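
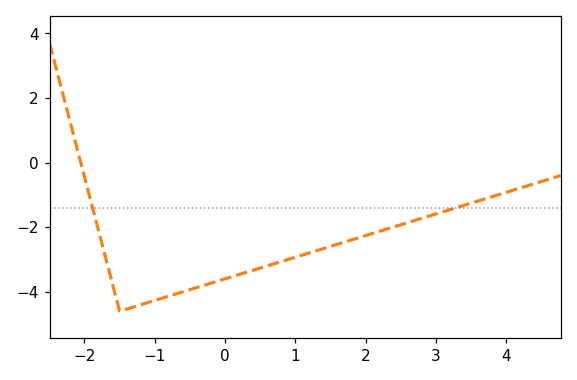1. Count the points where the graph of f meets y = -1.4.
2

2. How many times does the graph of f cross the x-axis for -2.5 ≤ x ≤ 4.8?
1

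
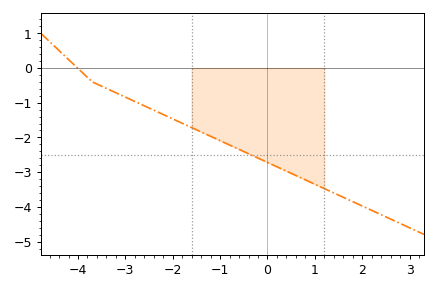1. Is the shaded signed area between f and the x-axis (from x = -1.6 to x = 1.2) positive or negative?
negative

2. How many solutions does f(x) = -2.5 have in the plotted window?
1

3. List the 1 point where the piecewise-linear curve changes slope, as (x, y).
(-3.7, -0.4)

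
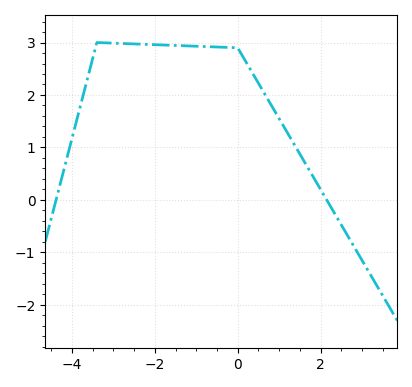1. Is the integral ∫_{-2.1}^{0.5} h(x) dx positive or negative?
positive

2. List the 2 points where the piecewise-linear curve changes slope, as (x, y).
(-3.4, 3); (0, 2.9)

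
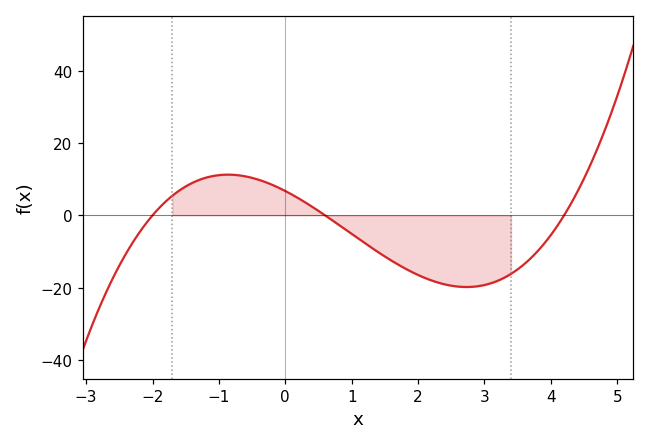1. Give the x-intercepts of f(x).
-2, 0.6, 4.2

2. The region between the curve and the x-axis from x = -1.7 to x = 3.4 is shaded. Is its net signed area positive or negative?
negative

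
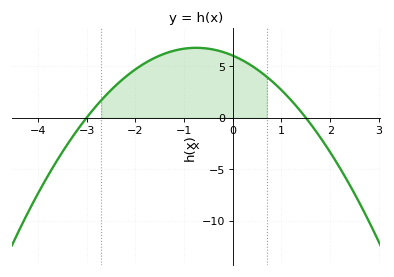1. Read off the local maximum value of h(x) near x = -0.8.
6.78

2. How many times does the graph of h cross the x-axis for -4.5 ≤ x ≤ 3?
2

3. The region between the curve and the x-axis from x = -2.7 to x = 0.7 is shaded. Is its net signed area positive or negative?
positive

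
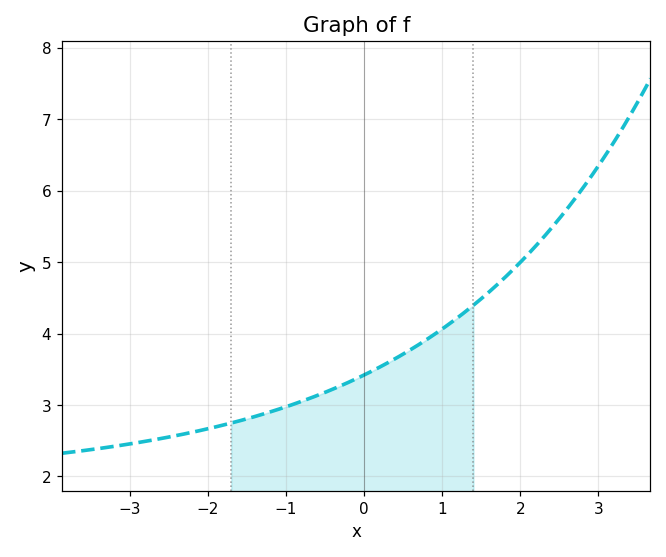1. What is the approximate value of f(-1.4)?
2.8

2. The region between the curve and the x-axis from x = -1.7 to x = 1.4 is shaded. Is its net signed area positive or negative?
positive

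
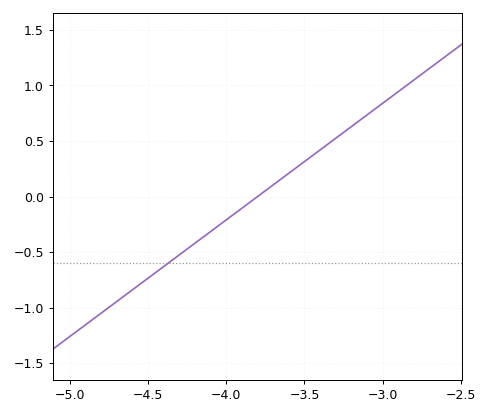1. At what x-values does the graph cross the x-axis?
-3.8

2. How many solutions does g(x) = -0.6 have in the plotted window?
1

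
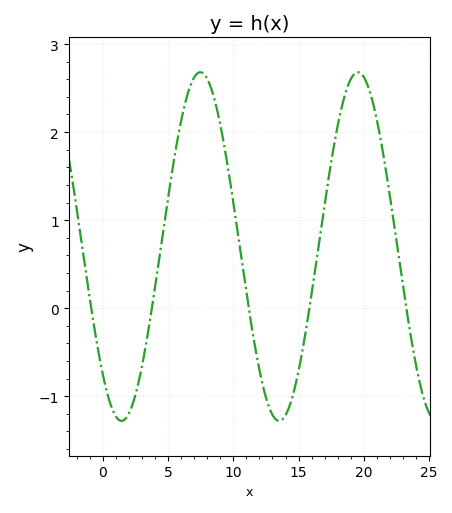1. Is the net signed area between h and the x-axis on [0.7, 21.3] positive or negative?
positive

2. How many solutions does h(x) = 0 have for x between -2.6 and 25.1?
5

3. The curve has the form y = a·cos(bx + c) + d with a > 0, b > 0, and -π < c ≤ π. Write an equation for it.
y = 1.98cos(0.52x + 2.4) + 0.7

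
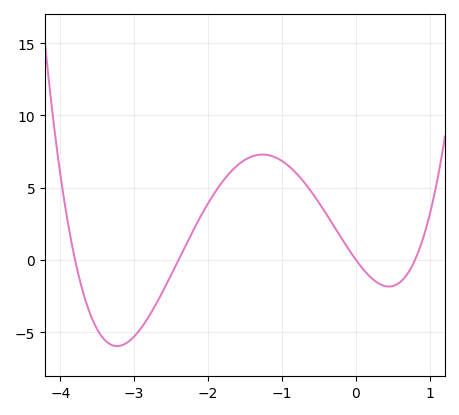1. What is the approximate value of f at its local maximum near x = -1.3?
7.5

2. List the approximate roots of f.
-3.8, -2.4, 0, 0.8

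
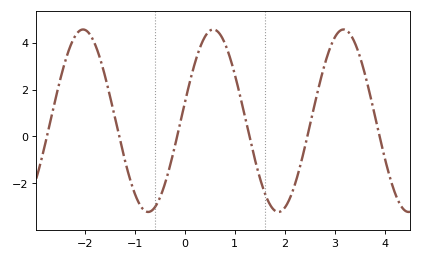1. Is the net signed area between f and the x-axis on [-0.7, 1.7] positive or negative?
positive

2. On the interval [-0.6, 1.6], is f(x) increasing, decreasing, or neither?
neither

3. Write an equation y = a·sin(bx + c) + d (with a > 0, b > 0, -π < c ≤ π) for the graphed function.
y = 3.89sin(2.4x + 0.2) + 0.67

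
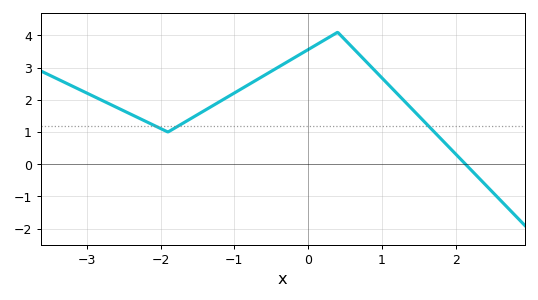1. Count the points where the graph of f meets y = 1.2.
3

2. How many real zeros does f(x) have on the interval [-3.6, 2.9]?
1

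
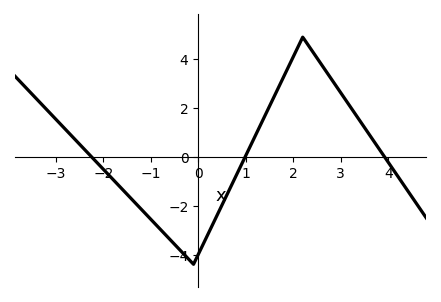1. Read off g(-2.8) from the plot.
1.2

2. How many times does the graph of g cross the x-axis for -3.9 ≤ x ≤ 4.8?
3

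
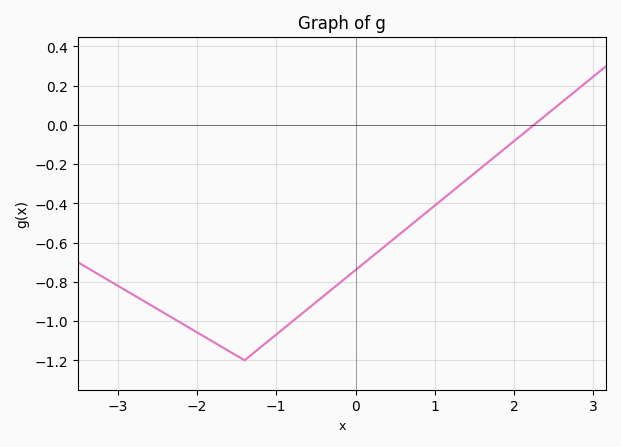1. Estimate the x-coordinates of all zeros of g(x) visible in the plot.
2.25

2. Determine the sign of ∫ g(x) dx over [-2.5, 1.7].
negative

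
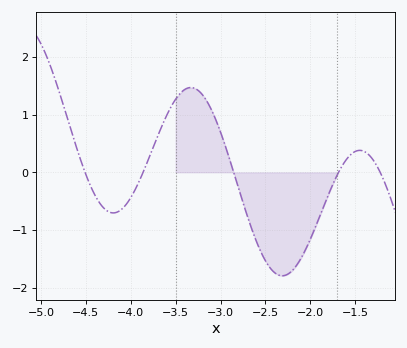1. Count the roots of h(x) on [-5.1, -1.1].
5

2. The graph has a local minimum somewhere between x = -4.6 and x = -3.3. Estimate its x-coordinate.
-4.2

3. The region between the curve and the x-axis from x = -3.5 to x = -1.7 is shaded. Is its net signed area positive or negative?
negative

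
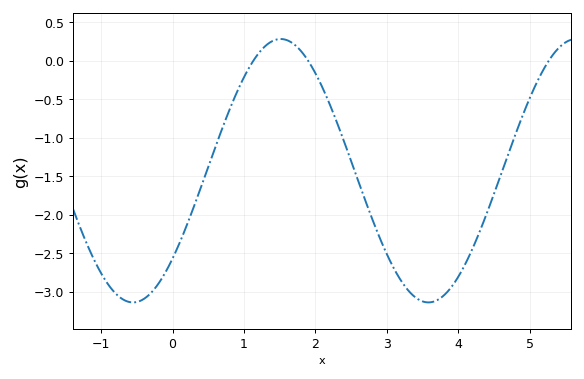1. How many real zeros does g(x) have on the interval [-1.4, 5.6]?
3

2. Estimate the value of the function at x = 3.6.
-3.15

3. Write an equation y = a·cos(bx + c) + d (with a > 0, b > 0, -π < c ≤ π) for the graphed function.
y = 1.71cos(1.5x - 2.3) - 1.43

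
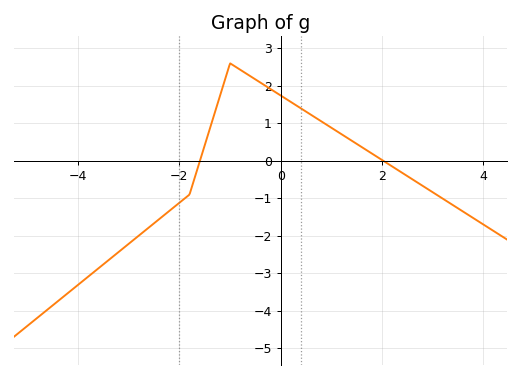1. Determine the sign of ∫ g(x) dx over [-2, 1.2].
positive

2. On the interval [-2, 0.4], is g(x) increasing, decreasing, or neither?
neither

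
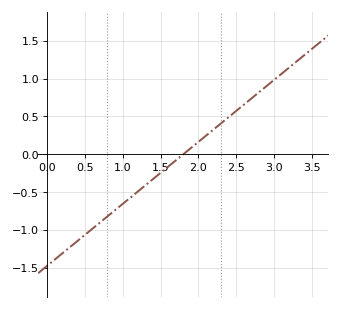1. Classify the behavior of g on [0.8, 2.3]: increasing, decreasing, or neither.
increasing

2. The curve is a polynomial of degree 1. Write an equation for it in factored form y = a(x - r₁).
y = 0.82(x - 1.8)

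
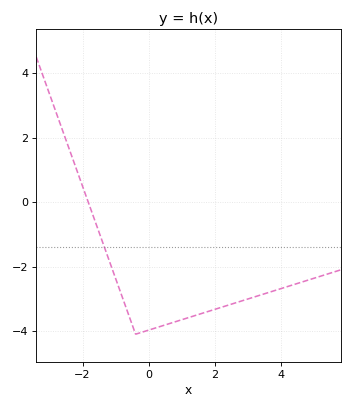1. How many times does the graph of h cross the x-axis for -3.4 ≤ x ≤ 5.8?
1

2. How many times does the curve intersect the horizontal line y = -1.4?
1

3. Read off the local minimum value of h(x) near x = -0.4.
-4.1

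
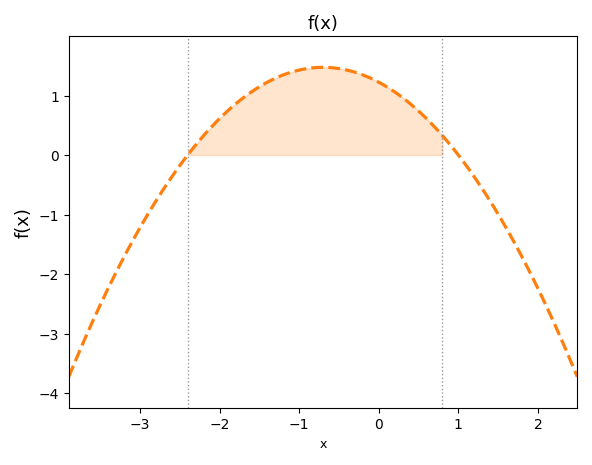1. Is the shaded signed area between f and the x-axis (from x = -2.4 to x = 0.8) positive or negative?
positive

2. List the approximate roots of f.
-2.4, 1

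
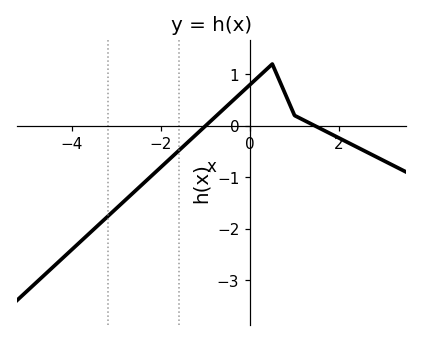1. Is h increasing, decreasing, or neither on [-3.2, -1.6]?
increasing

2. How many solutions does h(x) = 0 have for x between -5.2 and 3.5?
2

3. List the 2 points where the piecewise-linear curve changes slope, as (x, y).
(0.5, 1.2); (1, 0.2)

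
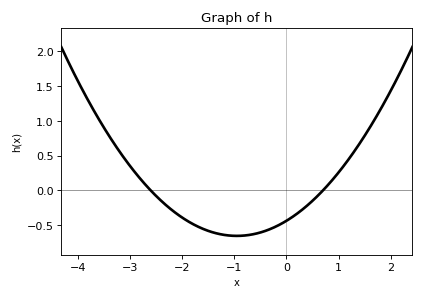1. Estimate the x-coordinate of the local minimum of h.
-0.9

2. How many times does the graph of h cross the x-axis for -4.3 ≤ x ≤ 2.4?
2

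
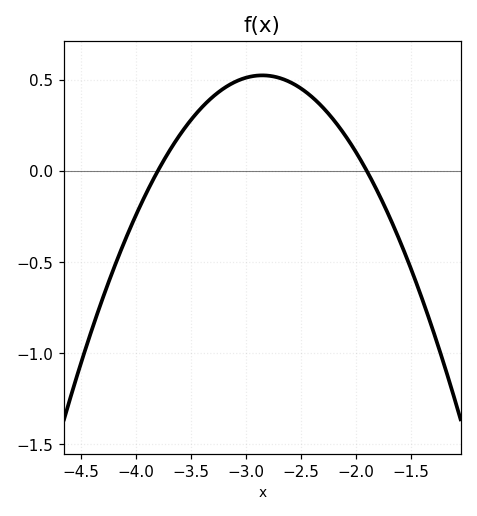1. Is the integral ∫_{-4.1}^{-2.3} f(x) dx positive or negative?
positive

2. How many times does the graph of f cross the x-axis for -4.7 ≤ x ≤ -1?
2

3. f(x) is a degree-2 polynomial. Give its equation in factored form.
y = -0.58(x + 3.8)(x + 1.9)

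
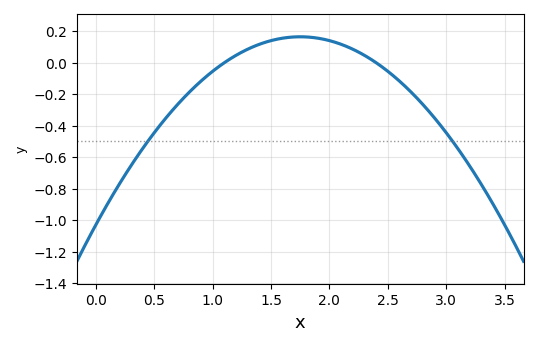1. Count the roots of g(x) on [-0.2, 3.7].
2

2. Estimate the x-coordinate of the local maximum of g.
1.75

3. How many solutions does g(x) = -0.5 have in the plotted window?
2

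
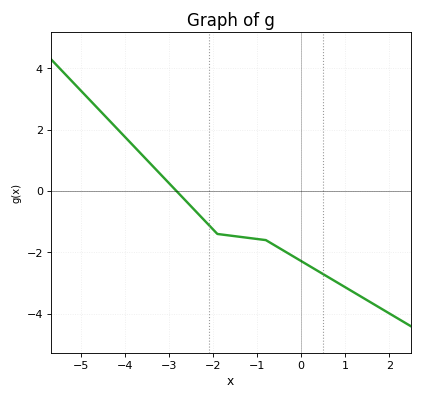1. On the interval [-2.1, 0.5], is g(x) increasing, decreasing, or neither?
decreasing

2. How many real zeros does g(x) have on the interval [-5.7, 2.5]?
1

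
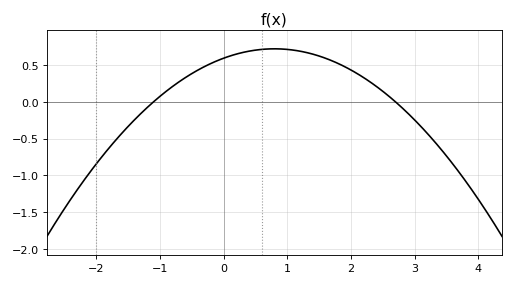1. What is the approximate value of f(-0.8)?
0.21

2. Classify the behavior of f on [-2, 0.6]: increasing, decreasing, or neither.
increasing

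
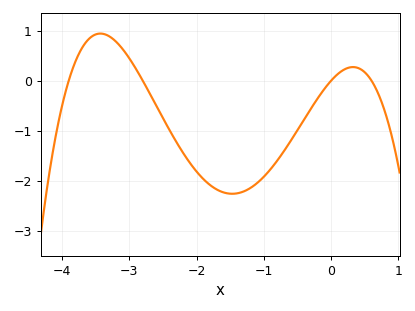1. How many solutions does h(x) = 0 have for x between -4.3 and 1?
4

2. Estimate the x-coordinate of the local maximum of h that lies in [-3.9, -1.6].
-3.4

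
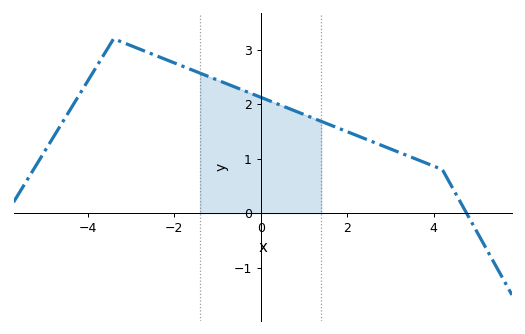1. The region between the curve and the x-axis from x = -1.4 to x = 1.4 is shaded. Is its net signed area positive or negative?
positive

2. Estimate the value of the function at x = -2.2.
2.8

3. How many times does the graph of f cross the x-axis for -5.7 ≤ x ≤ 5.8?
1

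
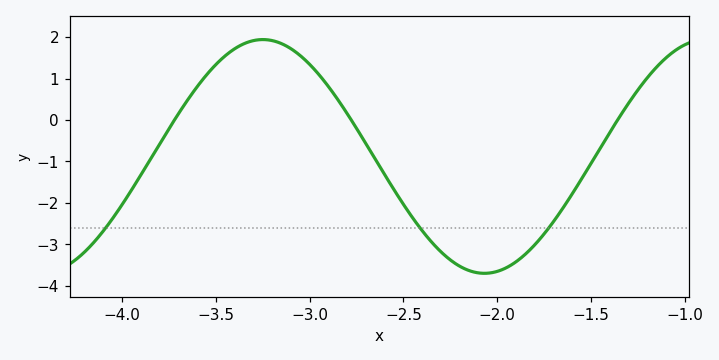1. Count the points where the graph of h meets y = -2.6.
3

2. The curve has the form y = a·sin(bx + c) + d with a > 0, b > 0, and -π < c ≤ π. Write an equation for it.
y = 2.82sin(2.66x - 2.35) - 0.88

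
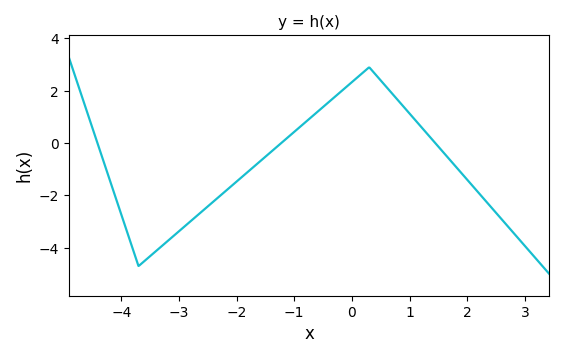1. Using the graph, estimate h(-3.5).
-4.32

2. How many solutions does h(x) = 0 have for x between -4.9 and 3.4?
3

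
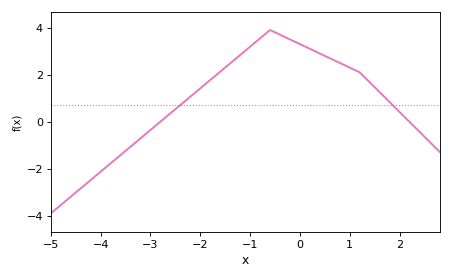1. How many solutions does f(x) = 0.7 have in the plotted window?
2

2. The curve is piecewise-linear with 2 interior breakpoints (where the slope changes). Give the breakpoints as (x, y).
(-0.6, 3.9); (1.2, 2.1)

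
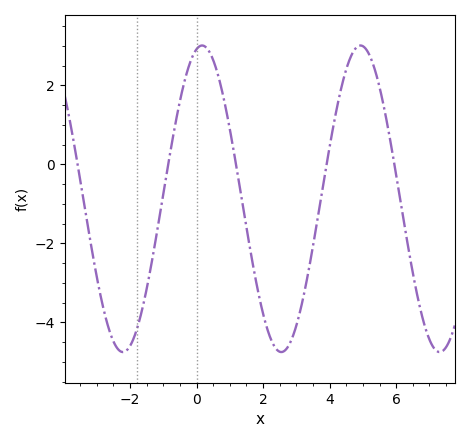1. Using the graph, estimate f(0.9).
1.4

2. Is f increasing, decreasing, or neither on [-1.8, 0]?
increasing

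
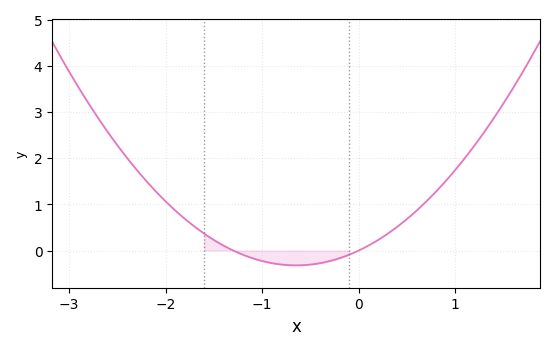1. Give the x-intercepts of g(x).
-1.3, 0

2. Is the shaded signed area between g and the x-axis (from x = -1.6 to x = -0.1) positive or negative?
negative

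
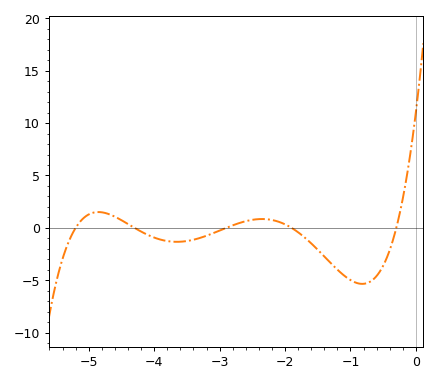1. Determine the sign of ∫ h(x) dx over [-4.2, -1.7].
negative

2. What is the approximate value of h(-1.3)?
-3.5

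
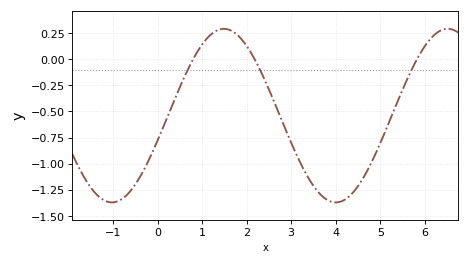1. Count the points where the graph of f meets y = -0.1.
3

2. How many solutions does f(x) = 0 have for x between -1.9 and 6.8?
3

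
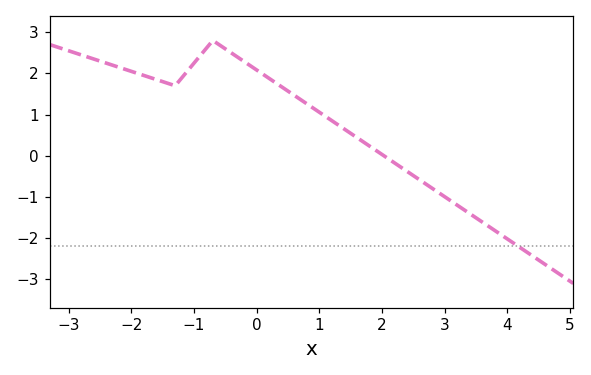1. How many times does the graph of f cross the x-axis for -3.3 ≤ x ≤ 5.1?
1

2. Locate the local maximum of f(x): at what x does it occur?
-0.7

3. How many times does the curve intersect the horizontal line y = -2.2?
1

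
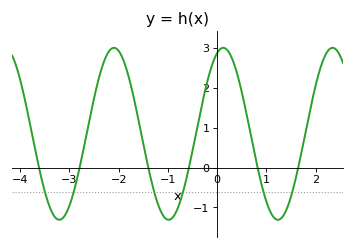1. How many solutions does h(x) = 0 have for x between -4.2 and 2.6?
6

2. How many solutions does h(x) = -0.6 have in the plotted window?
6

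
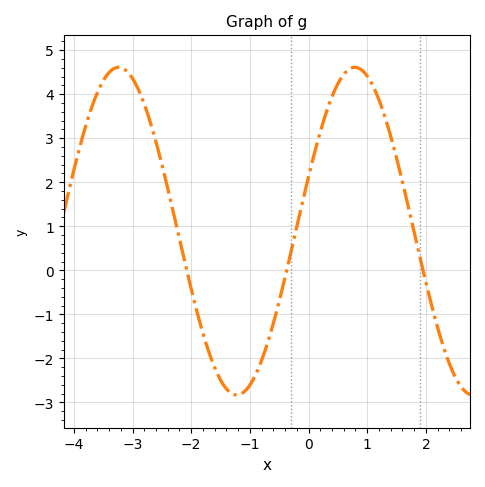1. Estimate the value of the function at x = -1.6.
-2.2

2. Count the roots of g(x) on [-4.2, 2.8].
3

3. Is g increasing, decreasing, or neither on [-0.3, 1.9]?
neither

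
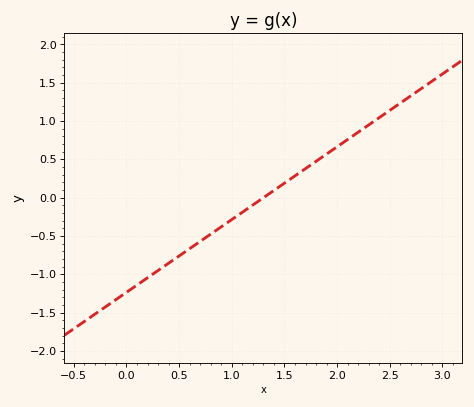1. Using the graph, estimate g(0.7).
-0.55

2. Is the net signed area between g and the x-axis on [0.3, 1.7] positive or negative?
negative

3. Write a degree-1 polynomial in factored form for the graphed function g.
y = 0.95(x - 1.3)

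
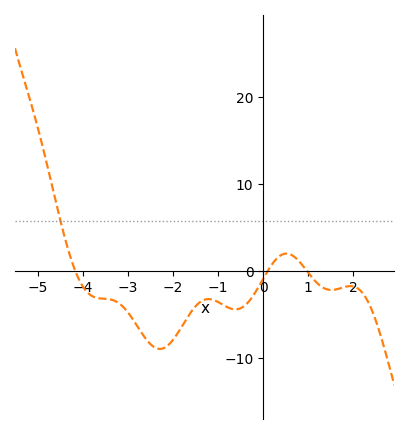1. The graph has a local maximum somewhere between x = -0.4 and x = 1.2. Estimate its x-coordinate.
0.6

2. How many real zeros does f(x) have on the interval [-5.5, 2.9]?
3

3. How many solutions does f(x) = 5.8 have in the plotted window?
1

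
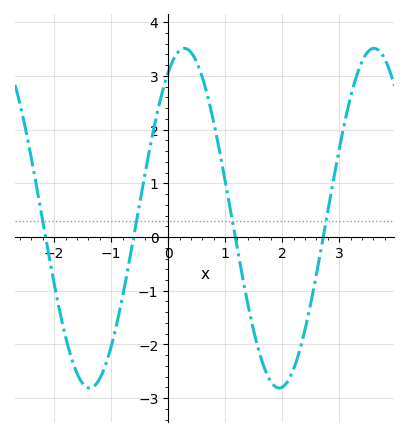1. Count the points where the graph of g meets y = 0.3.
4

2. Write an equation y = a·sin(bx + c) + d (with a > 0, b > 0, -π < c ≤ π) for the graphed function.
y = 3.16sin(1.89x + 1.03) + 0.35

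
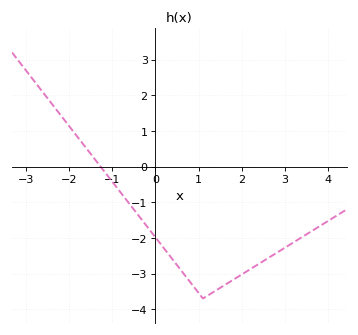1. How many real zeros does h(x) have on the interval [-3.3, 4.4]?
1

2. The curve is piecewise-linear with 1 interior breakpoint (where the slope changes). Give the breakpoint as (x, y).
(1.1, -3.7)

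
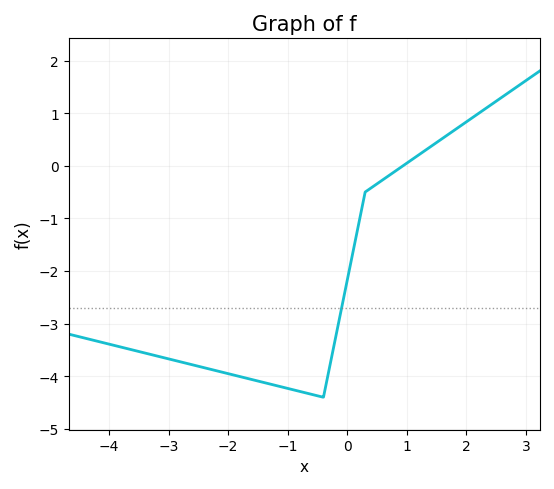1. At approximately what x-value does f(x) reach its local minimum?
-0.403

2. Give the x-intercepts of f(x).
0.937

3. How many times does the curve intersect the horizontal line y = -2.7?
1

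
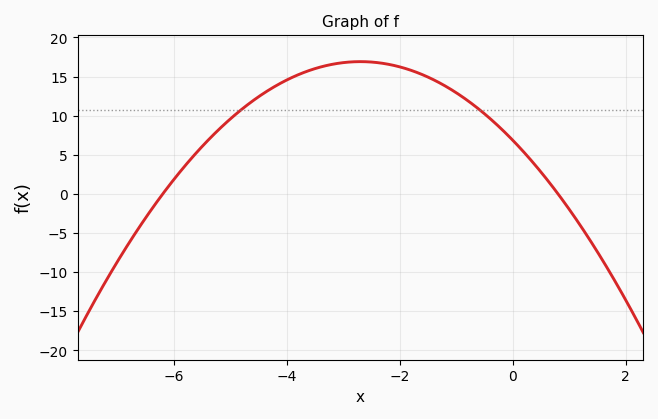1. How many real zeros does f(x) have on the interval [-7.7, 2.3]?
2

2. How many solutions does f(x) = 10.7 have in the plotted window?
2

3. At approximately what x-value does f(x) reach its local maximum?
-2.6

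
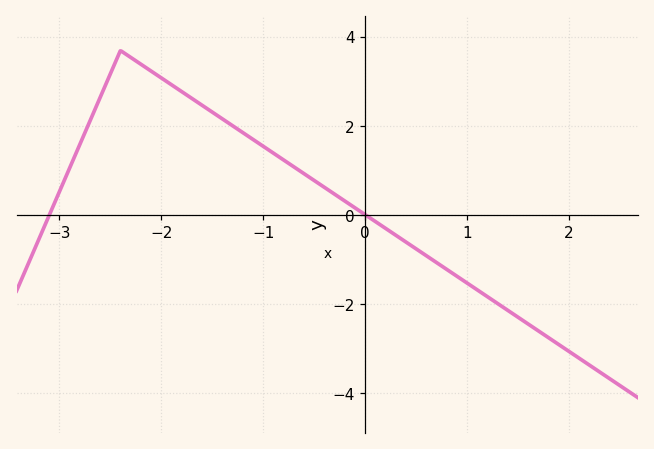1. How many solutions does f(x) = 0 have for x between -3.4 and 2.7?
2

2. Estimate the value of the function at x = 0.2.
-0.2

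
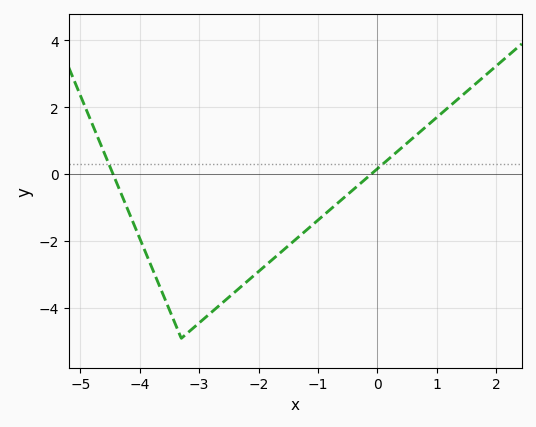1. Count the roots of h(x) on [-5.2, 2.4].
2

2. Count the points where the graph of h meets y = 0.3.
2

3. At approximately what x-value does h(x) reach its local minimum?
-3.3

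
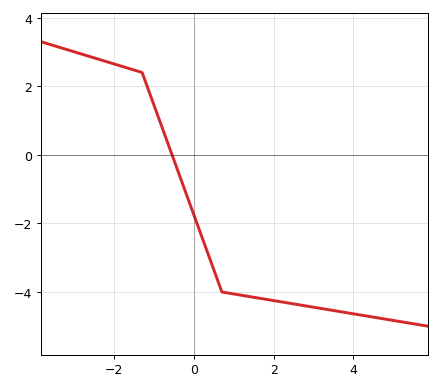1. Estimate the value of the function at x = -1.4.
2.44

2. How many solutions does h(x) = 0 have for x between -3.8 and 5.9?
1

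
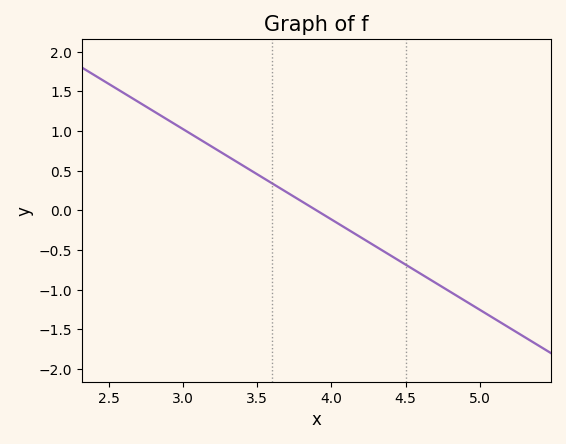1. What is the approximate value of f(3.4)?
0.55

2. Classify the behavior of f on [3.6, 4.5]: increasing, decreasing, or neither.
decreasing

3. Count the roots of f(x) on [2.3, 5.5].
1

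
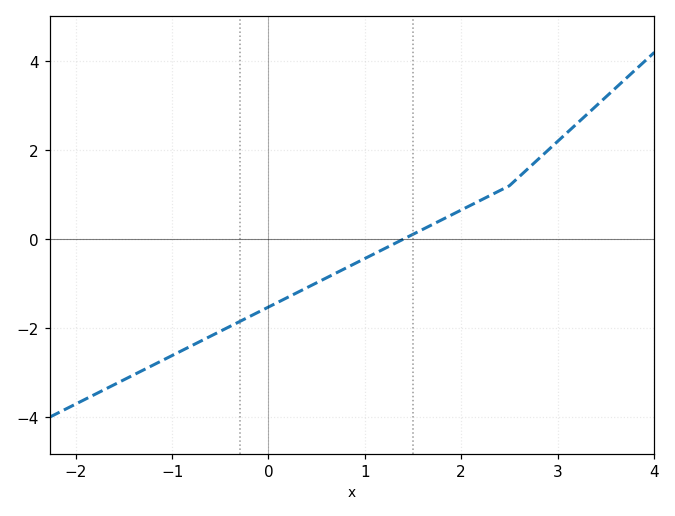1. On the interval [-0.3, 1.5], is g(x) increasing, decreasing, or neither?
increasing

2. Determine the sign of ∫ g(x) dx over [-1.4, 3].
negative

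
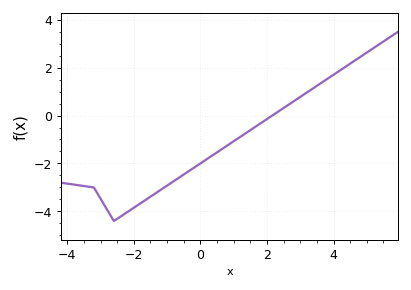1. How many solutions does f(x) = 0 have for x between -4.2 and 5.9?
1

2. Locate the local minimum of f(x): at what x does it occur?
-2.6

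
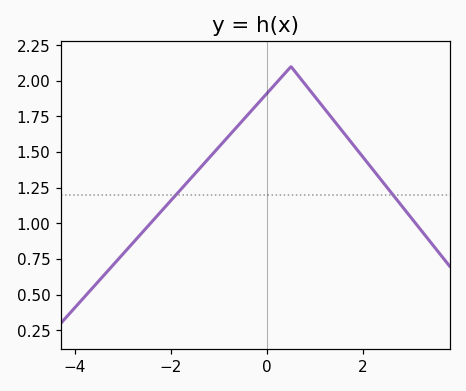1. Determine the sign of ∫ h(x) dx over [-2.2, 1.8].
positive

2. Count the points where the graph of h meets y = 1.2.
2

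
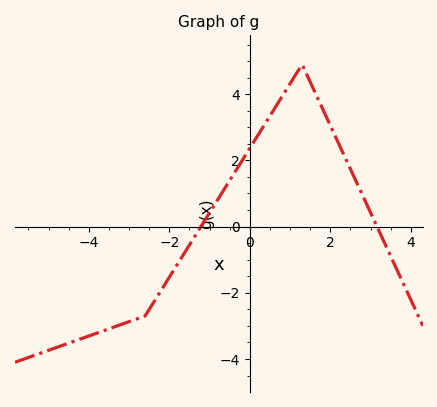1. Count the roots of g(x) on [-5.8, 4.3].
2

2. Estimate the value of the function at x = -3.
-2.87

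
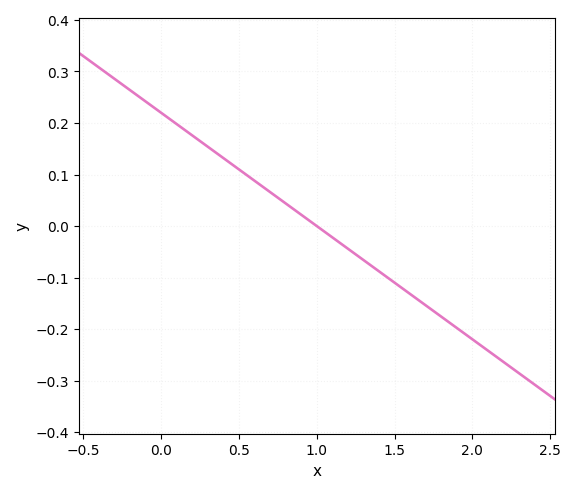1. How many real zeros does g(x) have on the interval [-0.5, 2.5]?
1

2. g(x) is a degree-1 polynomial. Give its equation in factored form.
y = -0.22(x - 1)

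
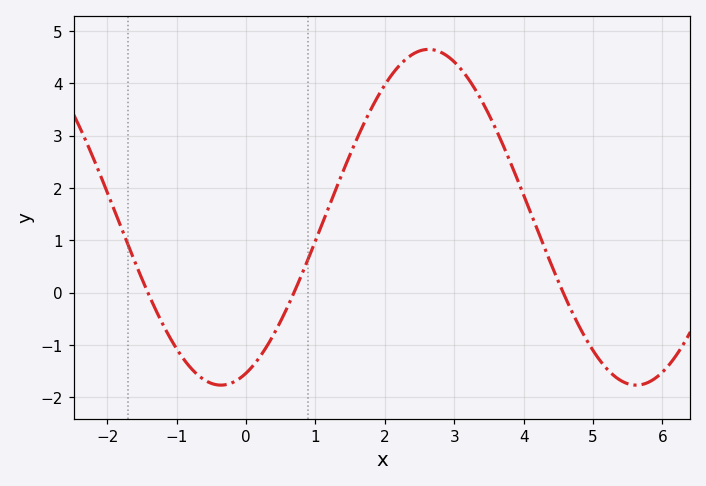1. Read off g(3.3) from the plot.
3.89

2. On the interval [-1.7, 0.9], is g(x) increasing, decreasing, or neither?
neither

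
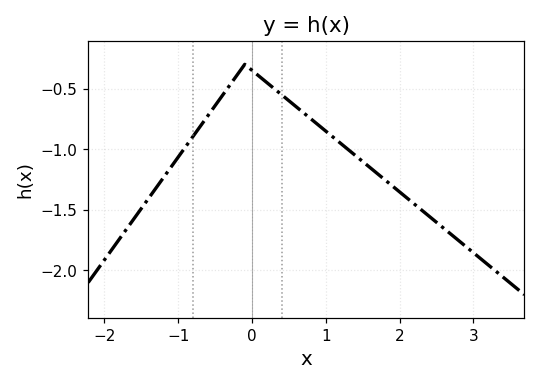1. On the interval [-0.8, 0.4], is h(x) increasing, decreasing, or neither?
neither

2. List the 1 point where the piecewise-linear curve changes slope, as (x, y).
(-0.1, -0.3)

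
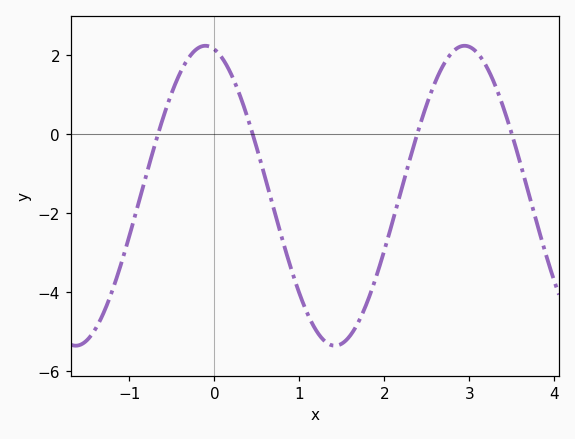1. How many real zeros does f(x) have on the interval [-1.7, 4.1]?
4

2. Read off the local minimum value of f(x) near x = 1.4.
-5.4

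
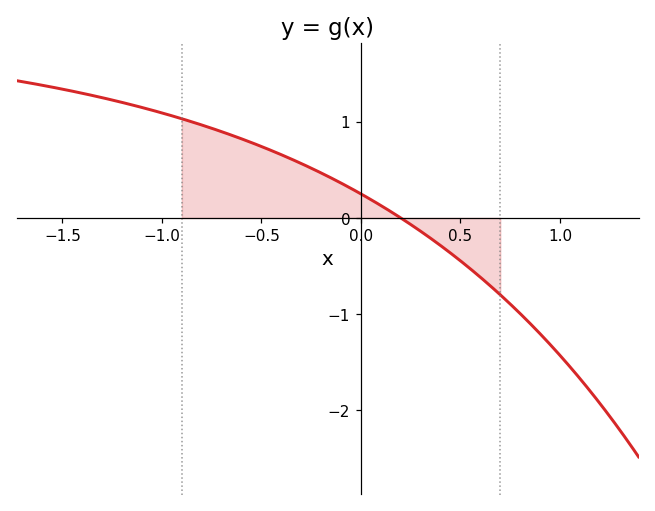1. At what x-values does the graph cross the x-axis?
0.2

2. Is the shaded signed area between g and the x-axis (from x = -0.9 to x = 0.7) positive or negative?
positive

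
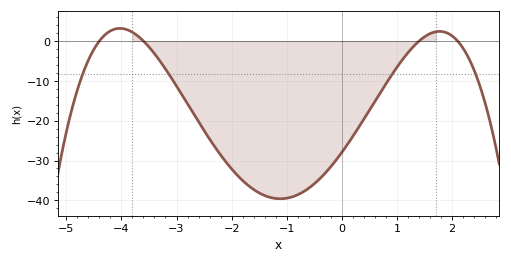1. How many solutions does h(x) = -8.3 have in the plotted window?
4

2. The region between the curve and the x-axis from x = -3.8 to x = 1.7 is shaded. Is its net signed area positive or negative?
negative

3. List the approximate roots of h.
-4.4, -3.6, 1.4, 2.2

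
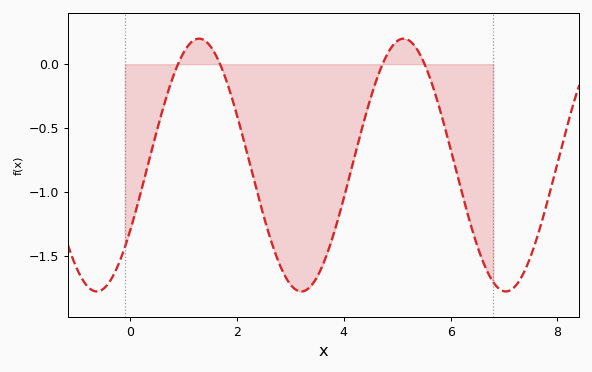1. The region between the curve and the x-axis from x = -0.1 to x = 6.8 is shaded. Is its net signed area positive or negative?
negative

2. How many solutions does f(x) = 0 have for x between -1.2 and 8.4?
4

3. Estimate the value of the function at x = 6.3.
-1.14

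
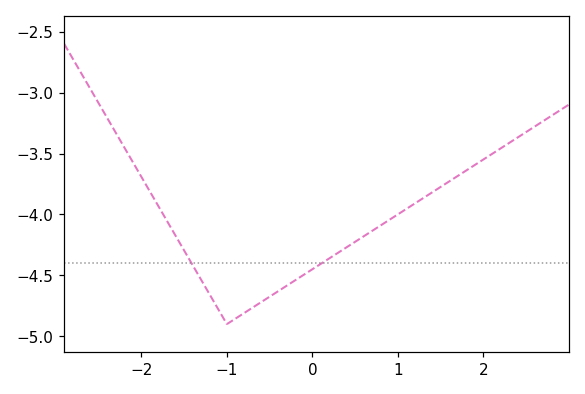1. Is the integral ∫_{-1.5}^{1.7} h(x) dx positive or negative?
negative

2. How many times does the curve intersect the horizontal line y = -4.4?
2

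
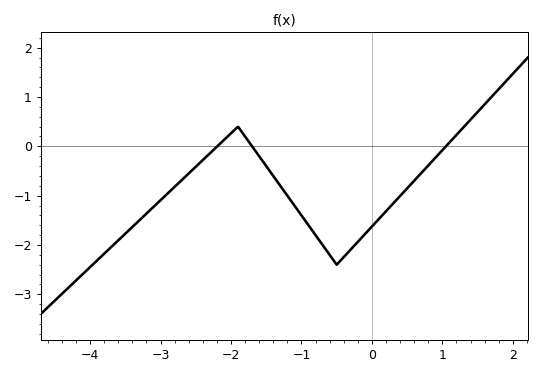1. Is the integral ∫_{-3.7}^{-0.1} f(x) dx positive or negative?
negative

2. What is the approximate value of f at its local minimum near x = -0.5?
-2.4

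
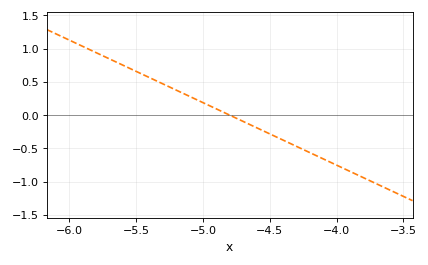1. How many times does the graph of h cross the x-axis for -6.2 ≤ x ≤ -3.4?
1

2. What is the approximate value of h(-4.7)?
-0.1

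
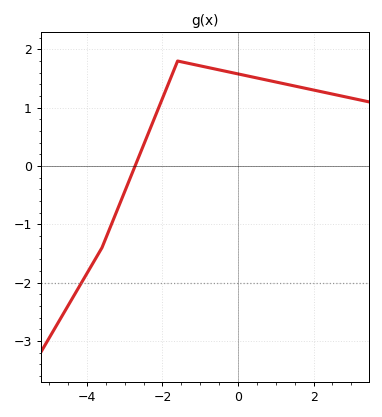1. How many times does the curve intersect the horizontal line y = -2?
1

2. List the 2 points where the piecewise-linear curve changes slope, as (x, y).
(-3.6, -1.4); (-1.6, 1.8)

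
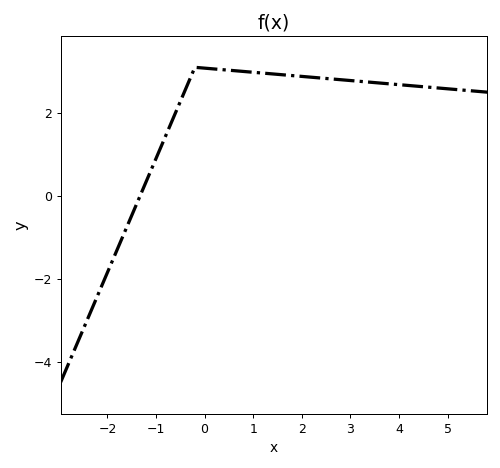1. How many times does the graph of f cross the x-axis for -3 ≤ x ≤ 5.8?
1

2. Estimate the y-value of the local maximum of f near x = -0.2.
3.1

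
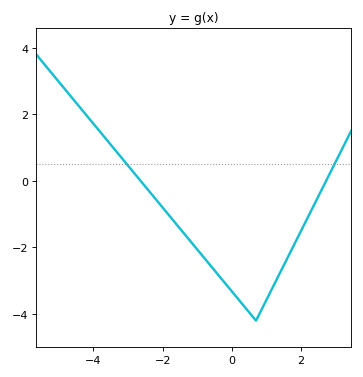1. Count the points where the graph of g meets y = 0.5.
2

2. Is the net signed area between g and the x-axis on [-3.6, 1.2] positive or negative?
negative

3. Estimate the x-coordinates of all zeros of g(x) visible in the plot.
-2.64, 2.73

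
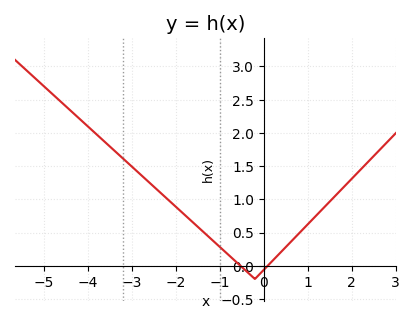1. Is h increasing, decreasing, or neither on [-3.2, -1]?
decreasing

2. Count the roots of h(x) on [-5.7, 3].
2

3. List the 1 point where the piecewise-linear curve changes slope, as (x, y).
(-0.2, -0.2)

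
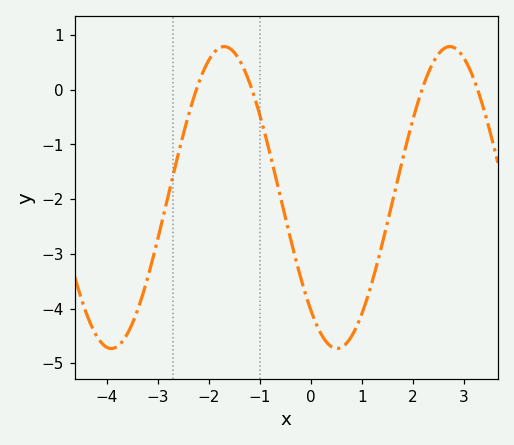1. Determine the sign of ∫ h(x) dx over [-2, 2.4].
negative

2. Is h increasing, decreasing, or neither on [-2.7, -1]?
neither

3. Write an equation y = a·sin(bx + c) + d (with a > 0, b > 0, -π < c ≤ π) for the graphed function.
y = 2.76sin(1.42x - 2.3) - 1.97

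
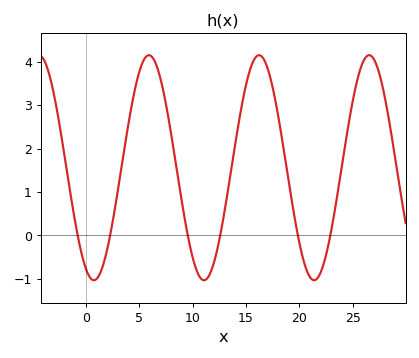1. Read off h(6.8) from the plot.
3.8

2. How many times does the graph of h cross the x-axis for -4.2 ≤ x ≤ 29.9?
6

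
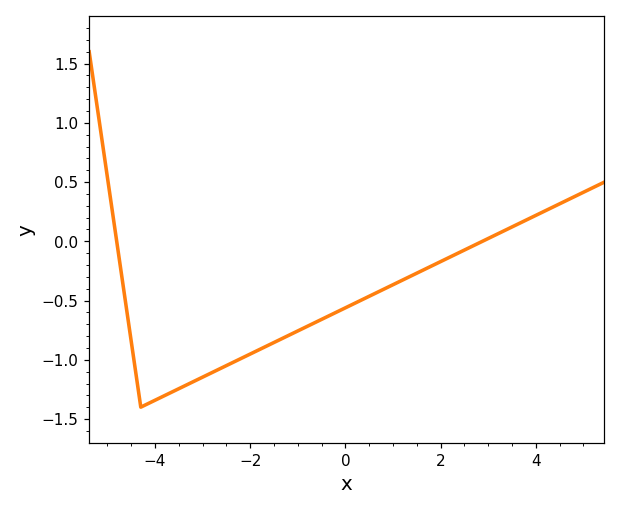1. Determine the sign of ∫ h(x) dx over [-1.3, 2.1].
negative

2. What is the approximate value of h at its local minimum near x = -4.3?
-1.4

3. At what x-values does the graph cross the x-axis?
-4.81, 2.88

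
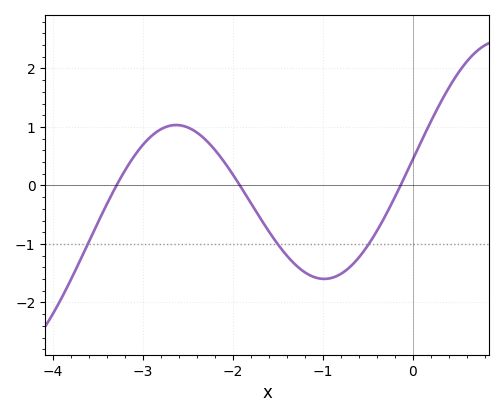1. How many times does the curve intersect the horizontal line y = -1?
3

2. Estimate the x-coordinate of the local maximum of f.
-2.6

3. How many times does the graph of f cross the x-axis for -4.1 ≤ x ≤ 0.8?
3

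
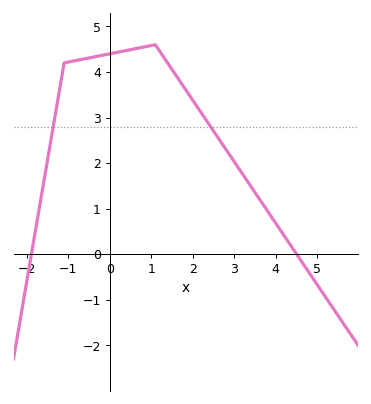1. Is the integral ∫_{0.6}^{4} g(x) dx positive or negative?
positive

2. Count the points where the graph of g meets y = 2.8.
2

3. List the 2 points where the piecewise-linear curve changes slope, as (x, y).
(-1.1, 4.2); (1.1, 4.6)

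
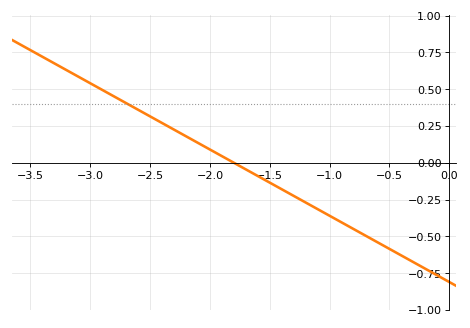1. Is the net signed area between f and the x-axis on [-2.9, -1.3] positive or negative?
positive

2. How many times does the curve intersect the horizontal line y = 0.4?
1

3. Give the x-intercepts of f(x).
-1.8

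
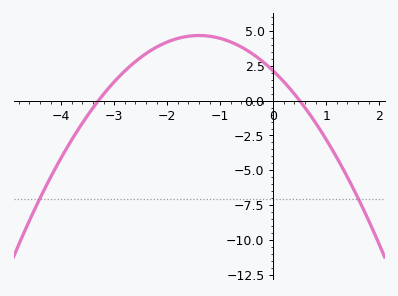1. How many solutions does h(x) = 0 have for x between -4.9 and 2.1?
2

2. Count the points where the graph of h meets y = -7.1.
2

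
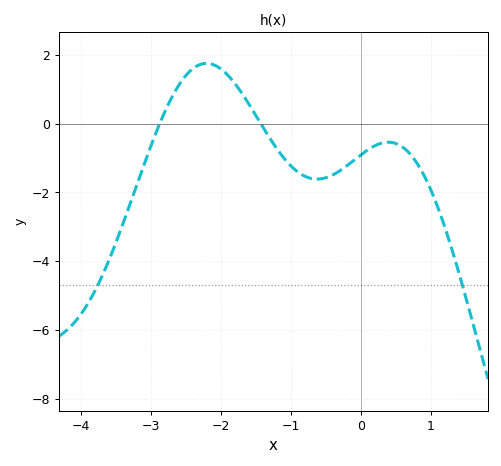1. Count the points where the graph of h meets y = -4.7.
2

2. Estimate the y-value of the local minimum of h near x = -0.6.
-1.6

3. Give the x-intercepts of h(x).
-2.9, -1.4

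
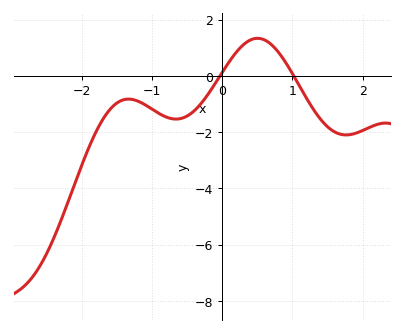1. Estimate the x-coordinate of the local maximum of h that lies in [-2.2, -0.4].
-1.33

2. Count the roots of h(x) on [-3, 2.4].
2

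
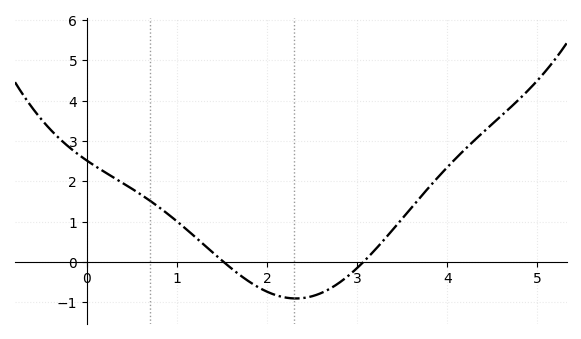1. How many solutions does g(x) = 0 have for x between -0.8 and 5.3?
2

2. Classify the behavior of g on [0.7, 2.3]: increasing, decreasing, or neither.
decreasing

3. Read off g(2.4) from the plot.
-0.89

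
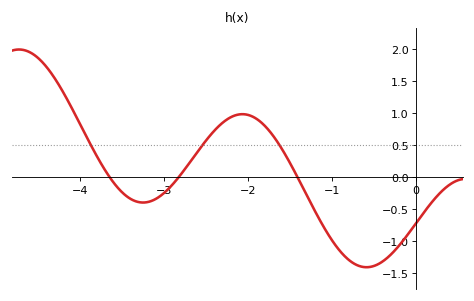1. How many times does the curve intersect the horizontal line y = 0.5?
3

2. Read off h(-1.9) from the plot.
0.9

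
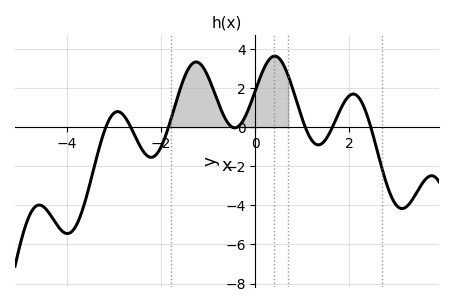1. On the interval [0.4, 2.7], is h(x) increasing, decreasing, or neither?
neither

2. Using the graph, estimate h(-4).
-5.44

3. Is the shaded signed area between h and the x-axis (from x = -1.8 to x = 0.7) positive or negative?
positive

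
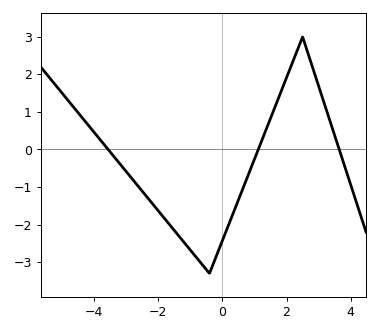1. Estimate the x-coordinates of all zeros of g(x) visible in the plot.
-3.6, 1.2, 3.6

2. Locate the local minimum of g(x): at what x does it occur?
-0.4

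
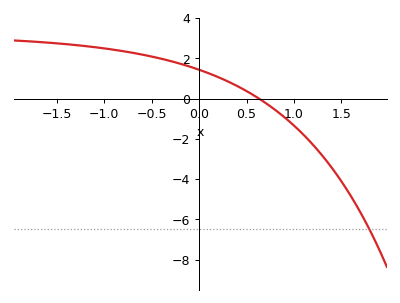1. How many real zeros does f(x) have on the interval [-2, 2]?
1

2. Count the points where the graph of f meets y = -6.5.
1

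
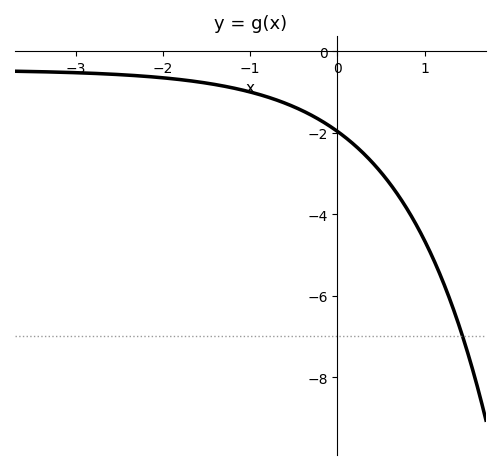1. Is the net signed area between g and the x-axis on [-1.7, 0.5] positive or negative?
negative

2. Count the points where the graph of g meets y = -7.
1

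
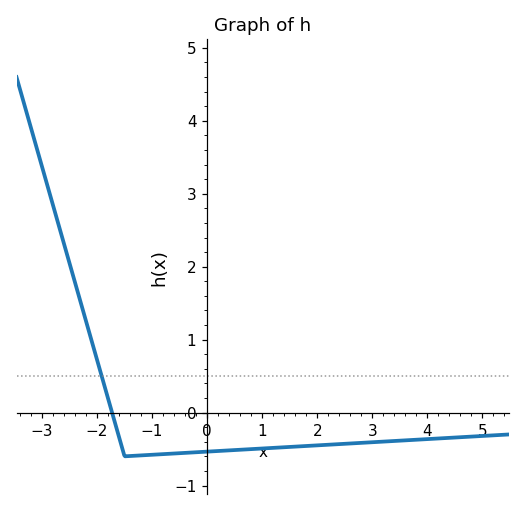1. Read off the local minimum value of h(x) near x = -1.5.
-0.6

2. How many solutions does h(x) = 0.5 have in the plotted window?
1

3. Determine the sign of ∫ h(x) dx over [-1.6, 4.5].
negative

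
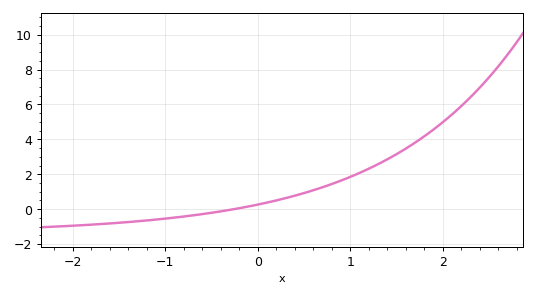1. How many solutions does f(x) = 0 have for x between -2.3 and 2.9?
1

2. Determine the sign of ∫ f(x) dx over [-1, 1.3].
positive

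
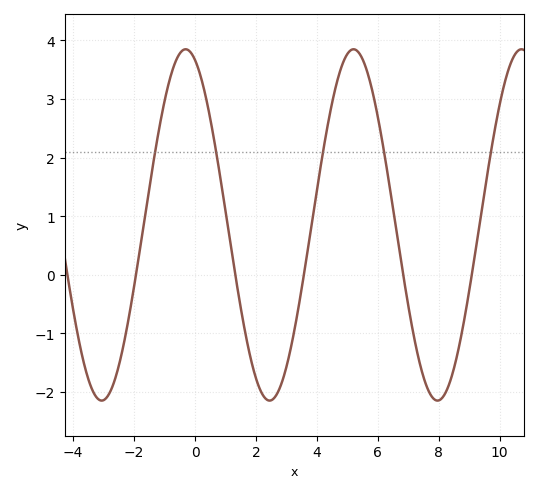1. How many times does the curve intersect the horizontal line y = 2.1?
5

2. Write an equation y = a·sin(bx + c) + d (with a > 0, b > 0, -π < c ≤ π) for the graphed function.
y = 3sin(1.1x + 1.9) + 0.85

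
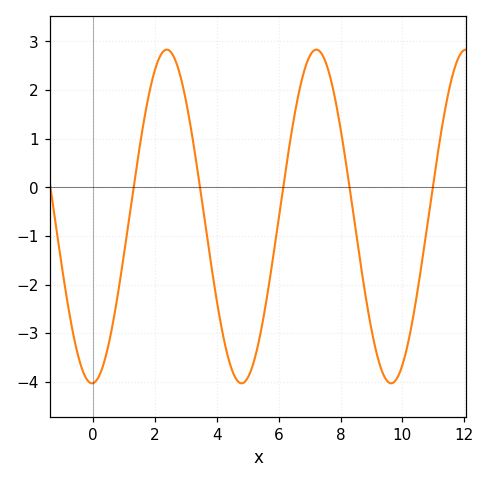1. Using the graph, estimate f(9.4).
-3.9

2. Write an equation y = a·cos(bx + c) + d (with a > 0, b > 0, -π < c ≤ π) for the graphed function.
y = 3.43cos(1.3x - 3.1) - 0.6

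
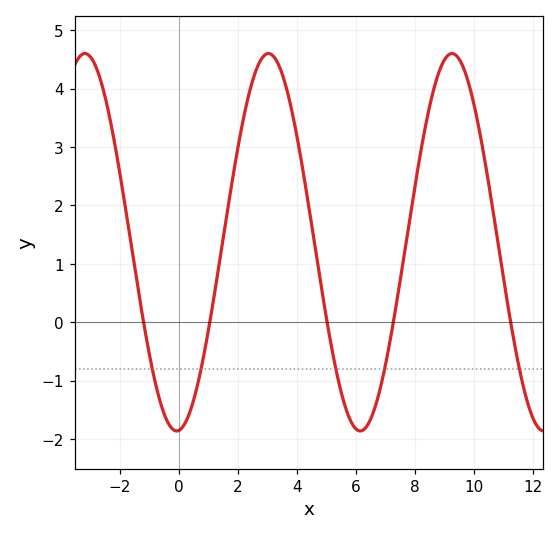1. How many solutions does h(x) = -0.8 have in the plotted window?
5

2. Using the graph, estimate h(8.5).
3.7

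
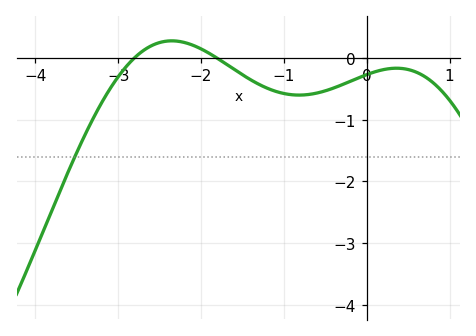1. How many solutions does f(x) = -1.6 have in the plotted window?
1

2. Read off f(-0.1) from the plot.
-0.326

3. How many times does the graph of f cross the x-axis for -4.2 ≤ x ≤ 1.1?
2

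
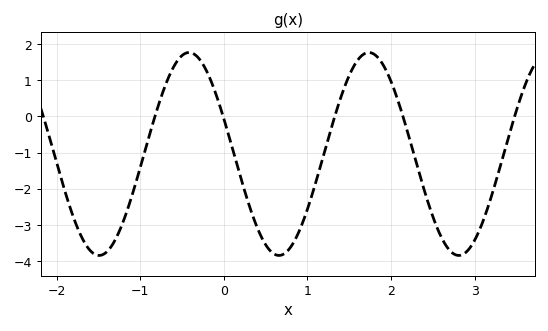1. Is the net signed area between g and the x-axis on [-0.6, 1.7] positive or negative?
negative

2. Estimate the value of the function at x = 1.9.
1.4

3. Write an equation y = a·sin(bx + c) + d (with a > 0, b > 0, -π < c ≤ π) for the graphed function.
y = 2.81sin(2.9x + 2.8) - 1.04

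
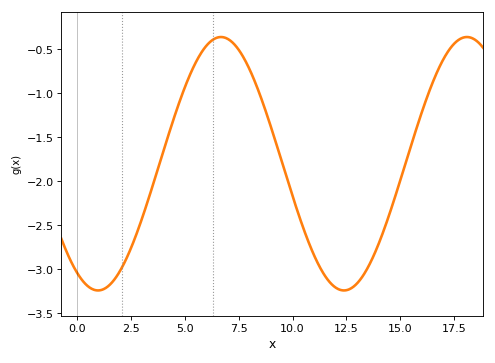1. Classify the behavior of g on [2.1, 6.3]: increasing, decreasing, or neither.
increasing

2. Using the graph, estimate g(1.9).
-3.05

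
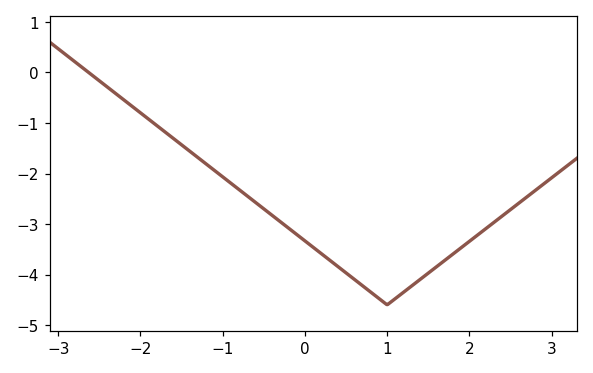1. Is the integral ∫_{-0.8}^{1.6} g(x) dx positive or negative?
negative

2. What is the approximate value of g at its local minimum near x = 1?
-4.6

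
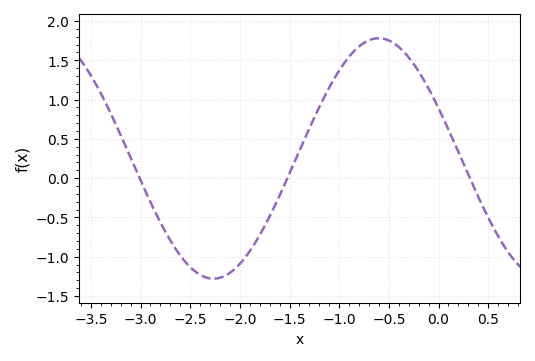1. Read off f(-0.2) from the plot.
1.35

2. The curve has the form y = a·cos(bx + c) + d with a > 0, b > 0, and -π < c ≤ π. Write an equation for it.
y = 1.53cos(1.9x + 1.1) + 0.25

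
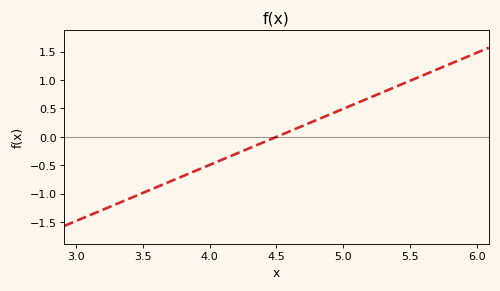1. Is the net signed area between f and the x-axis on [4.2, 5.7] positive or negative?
positive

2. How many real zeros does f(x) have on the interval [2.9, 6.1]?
1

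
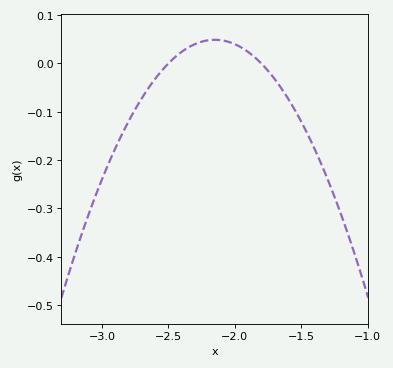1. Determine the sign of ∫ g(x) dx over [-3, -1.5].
negative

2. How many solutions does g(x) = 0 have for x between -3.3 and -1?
2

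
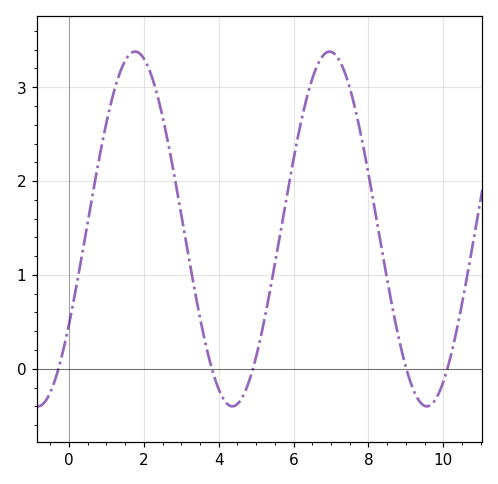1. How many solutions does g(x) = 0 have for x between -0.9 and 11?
5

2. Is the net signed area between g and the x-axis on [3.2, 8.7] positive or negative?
positive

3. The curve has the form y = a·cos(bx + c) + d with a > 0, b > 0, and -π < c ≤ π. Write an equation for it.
y = 1.89cos(1.2x - 2.1) + 1.49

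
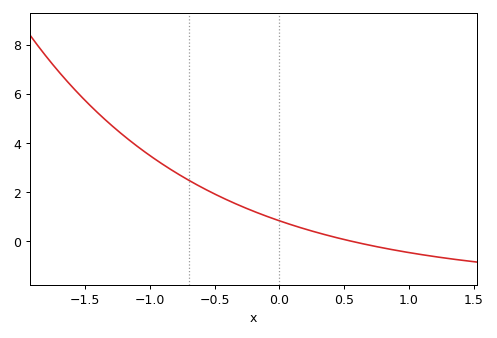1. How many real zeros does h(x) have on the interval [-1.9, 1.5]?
1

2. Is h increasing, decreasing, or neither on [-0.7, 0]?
decreasing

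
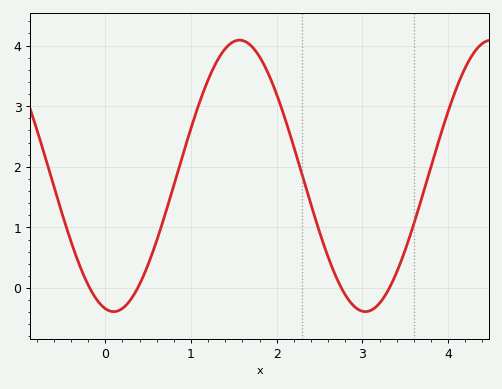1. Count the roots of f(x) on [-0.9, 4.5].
4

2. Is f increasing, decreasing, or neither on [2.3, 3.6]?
neither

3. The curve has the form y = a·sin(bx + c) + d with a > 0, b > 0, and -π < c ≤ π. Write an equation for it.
y = 2.24sin(2.14x - 1.78) + 1.85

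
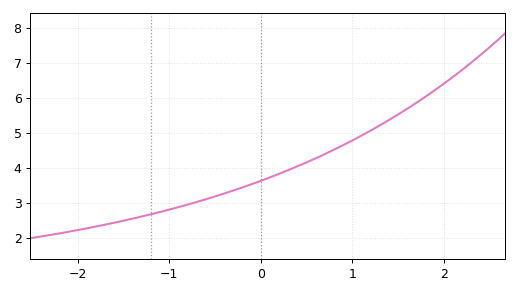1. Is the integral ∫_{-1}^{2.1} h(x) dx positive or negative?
positive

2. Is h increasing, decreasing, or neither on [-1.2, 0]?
increasing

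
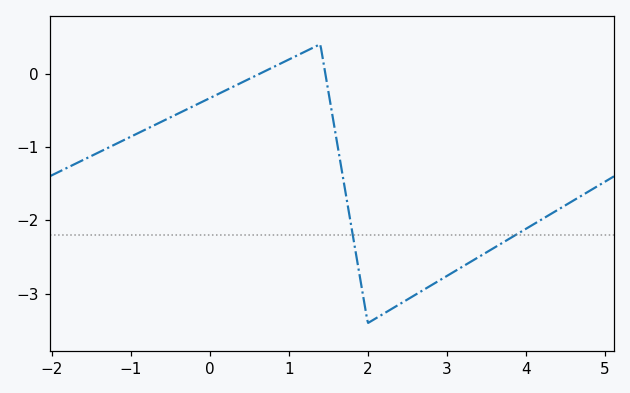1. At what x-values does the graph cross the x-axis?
0.6, 1.5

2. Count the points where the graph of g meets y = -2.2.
2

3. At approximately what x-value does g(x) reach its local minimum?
2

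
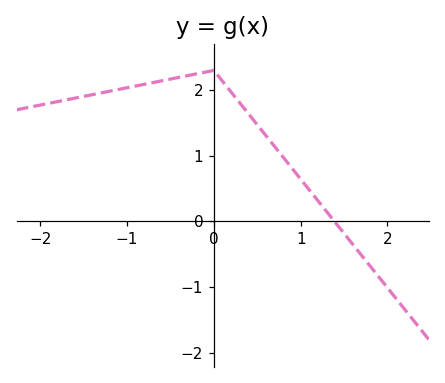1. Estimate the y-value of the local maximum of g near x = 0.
2.3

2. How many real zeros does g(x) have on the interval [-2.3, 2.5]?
1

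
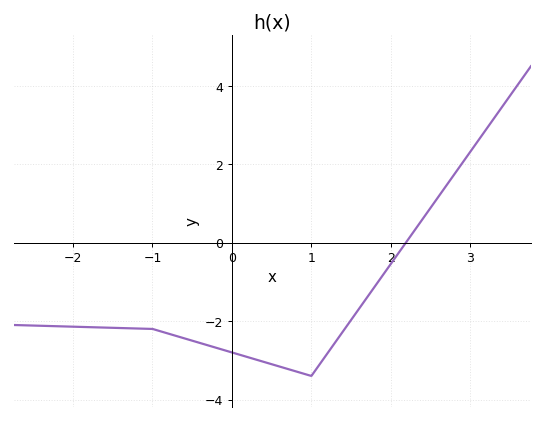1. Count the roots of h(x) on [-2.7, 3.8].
1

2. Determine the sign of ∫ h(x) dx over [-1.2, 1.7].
negative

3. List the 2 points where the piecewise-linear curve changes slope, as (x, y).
(-1, -2.2); (1, -3.4)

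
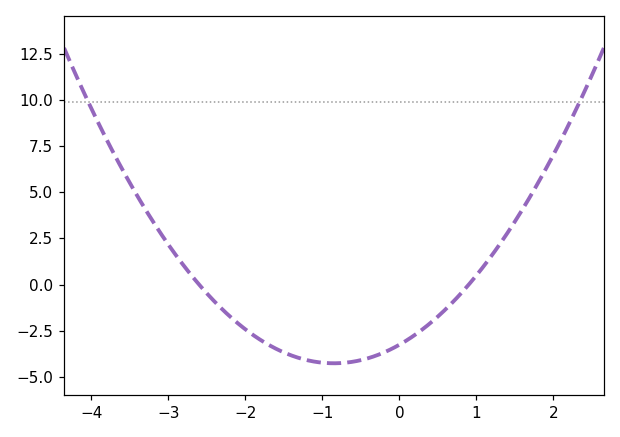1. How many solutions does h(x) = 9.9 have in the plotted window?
2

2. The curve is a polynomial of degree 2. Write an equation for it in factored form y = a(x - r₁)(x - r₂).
y = 1.39(x + 2.6)(x - 0.9)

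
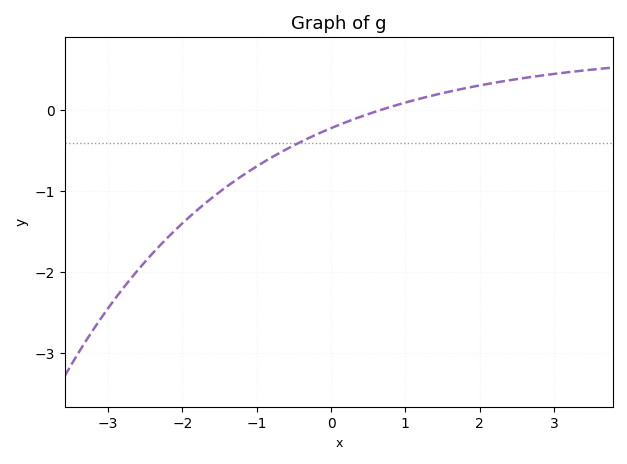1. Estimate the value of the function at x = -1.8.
-1.23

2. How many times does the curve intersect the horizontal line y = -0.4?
1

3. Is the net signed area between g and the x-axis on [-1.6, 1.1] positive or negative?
negative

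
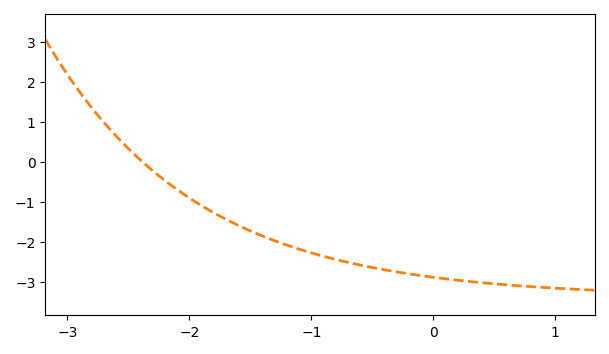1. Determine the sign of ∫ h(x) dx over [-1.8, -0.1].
negative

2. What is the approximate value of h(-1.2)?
-2.1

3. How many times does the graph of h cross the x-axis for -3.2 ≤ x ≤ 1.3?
1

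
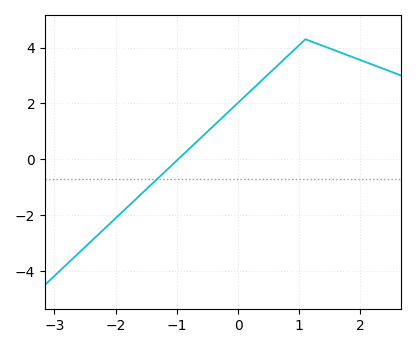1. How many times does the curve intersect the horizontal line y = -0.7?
1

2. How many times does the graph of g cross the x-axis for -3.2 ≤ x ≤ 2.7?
1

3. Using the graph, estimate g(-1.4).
-0.8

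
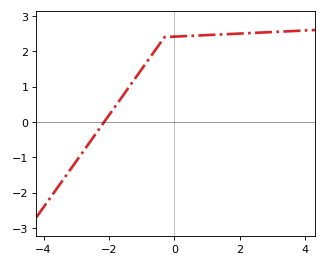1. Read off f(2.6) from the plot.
2.53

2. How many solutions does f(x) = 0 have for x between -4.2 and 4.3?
1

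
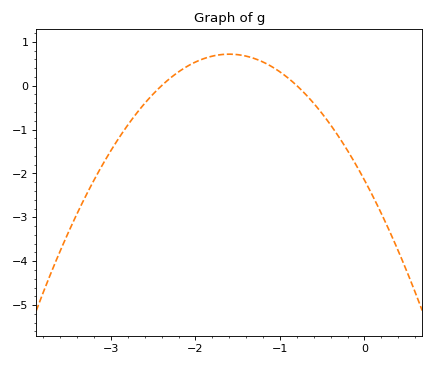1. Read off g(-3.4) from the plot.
-2.9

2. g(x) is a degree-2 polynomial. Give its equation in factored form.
y = -1.12(x + 2.4)(x + 0.8)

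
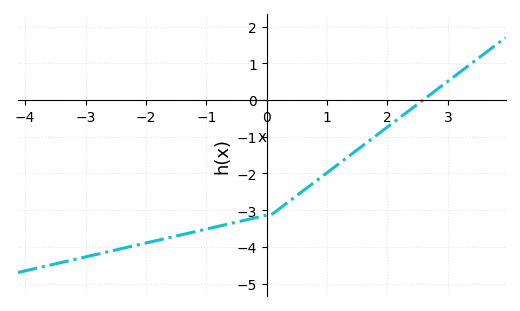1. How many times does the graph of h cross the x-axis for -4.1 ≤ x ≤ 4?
1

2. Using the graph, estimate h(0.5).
-2.6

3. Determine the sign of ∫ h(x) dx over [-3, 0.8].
negative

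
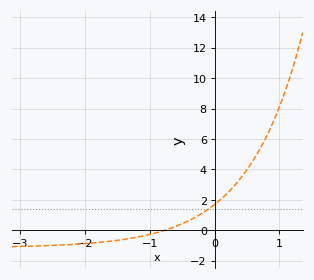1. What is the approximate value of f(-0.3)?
0.8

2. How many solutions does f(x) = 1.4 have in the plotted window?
1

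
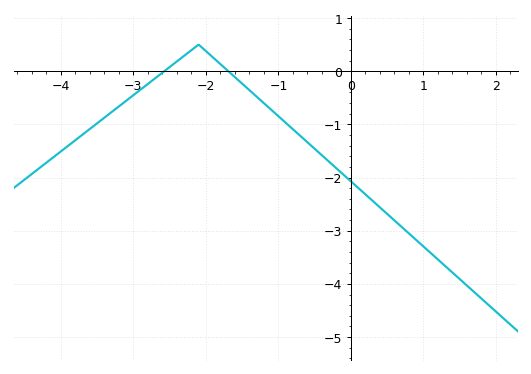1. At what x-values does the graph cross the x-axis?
-2.57, -1.69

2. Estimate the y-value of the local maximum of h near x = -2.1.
0.499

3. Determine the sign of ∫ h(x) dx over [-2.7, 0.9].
negative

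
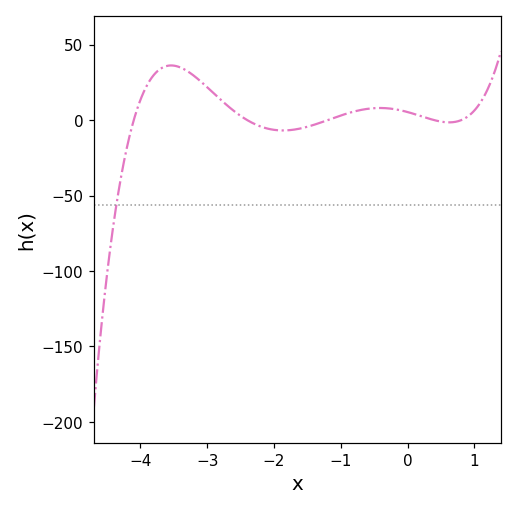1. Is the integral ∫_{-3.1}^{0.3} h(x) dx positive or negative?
positive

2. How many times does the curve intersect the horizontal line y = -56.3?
1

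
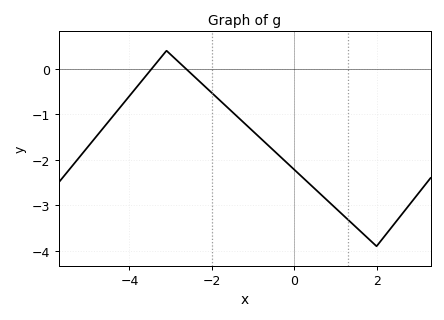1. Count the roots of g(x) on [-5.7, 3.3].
2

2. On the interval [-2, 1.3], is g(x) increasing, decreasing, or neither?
decreasing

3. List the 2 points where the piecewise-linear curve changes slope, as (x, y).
(-3.1, 0.4); (2, -3.9)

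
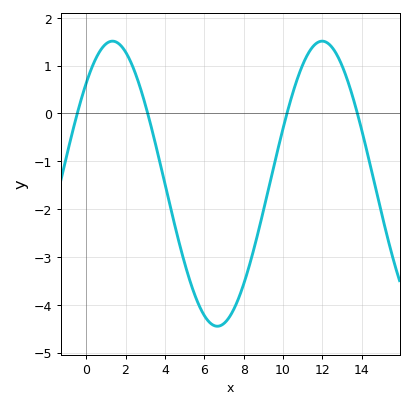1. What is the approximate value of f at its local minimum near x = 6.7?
-4.4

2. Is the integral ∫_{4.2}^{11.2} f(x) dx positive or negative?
negative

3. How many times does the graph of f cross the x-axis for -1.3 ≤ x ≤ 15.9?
4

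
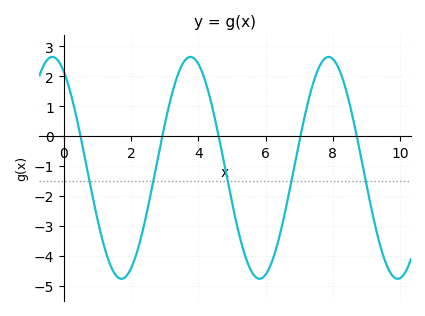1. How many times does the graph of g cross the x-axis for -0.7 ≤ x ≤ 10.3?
5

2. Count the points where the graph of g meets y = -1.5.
5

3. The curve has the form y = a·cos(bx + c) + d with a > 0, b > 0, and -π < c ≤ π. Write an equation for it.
y = 3.7cos(1.53x + 0.52) - 1.05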